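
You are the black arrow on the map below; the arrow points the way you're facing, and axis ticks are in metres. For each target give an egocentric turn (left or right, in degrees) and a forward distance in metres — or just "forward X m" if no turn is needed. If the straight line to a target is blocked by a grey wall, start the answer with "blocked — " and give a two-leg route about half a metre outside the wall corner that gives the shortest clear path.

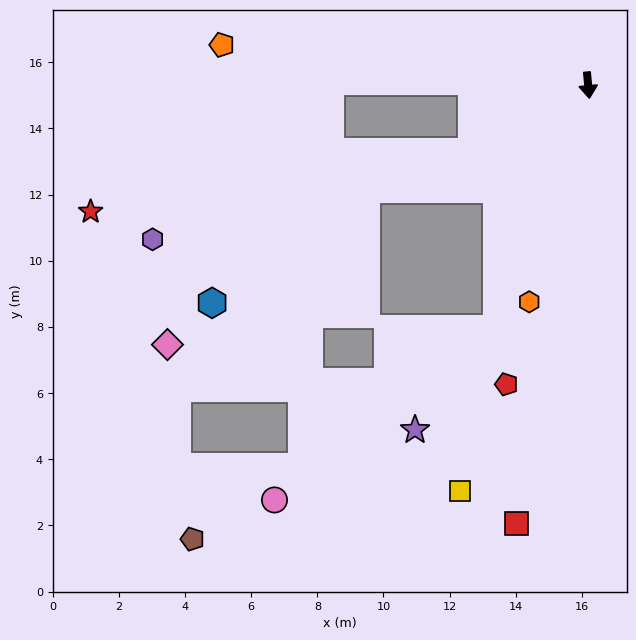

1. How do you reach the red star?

blocked — turn right 66°, forward 4.1 m, then turn right 20°, forward 11.7 m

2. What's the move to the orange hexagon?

turn right 21°, forward 6.8 m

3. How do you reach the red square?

turn right 15°, forward 13.4 m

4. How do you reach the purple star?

blocked — turn right 26°, forward 7.9 m, then turn right 18°, forward 3.9 m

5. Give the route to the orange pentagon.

turn right 102°, forward 11.1 m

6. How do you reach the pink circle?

blocked — turn right 26°, forward 7.9 m, then turn right 32°, forward 8.5 m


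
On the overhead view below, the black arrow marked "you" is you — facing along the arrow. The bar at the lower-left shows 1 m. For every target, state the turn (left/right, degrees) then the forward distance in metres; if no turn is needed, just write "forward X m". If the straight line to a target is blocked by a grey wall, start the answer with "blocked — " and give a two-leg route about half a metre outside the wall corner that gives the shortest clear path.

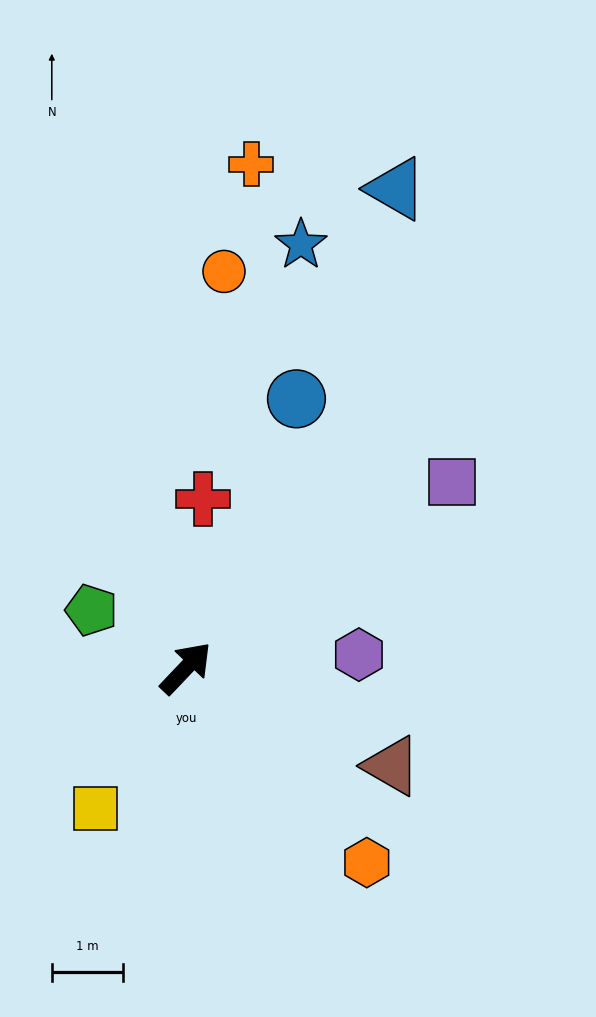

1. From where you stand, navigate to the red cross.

turn left 38°, forward 2.4 m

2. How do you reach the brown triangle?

turn right 72°, forward 3.2 m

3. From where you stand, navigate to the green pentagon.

turn left 102°, forward 1.6 m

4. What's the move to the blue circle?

turn left 21°, forward 4.1 m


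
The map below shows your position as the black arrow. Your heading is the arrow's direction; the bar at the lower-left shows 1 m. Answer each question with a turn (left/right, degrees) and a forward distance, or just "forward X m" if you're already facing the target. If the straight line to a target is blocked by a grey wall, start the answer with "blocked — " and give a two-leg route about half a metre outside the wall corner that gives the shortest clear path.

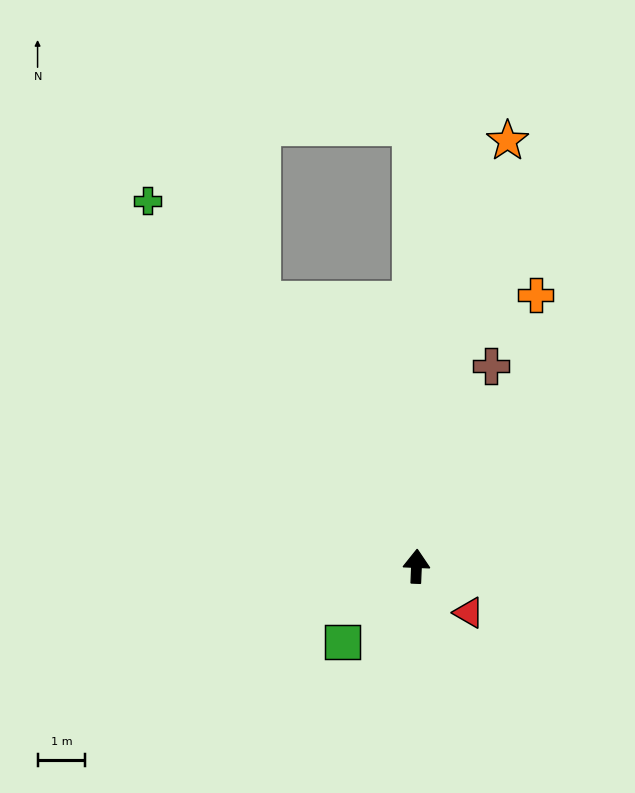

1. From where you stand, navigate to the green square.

turn left 138°, forward 2.2 m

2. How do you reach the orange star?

turn right 10°, forward 9.1 m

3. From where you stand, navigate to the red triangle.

turn right 129°, forward 1.5 m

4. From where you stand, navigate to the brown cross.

turn right 18°, forward 4.5 m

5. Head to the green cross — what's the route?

turn left 39°, forward 9.5 m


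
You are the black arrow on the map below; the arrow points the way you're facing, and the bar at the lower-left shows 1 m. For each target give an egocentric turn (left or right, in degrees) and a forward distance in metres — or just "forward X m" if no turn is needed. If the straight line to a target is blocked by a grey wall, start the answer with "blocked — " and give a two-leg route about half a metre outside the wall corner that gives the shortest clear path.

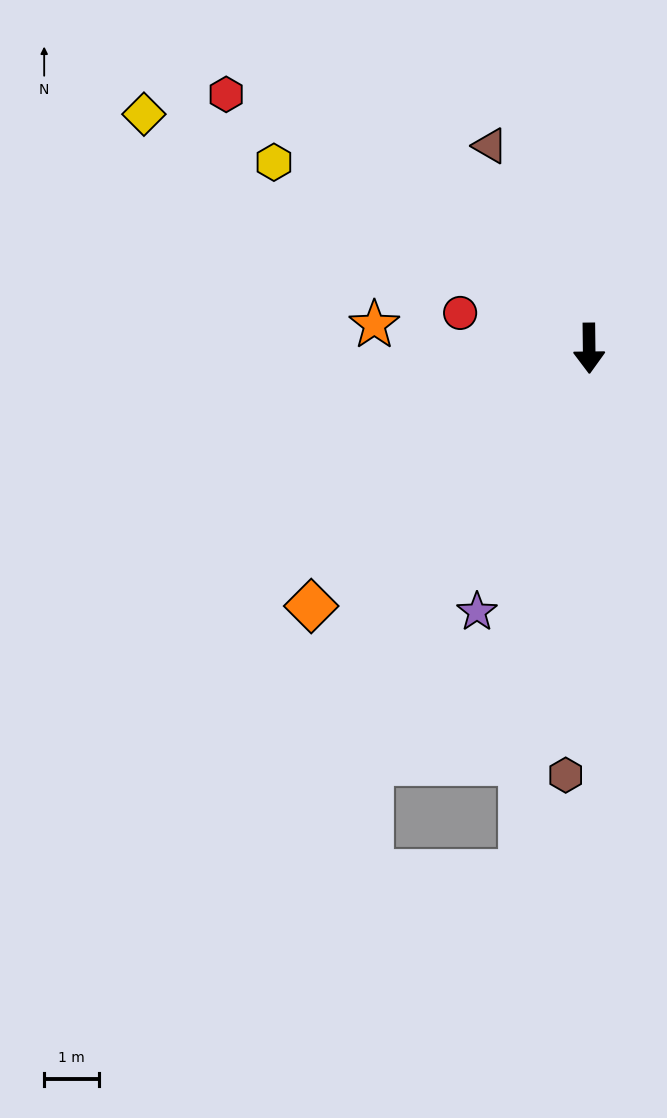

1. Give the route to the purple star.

turn right 24°, forward 5.2 m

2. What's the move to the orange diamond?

turn right 48°, forward 6.9 m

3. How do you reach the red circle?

turn right 106°, forward 2.4 m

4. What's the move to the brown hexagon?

turn right 4°, forward 7.8 m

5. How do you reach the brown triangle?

turn right 155°, forward 4.1 m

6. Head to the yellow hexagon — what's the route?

turn right 121°, forward 6.6 m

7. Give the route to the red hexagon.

turn right 126°, forward 8.0 m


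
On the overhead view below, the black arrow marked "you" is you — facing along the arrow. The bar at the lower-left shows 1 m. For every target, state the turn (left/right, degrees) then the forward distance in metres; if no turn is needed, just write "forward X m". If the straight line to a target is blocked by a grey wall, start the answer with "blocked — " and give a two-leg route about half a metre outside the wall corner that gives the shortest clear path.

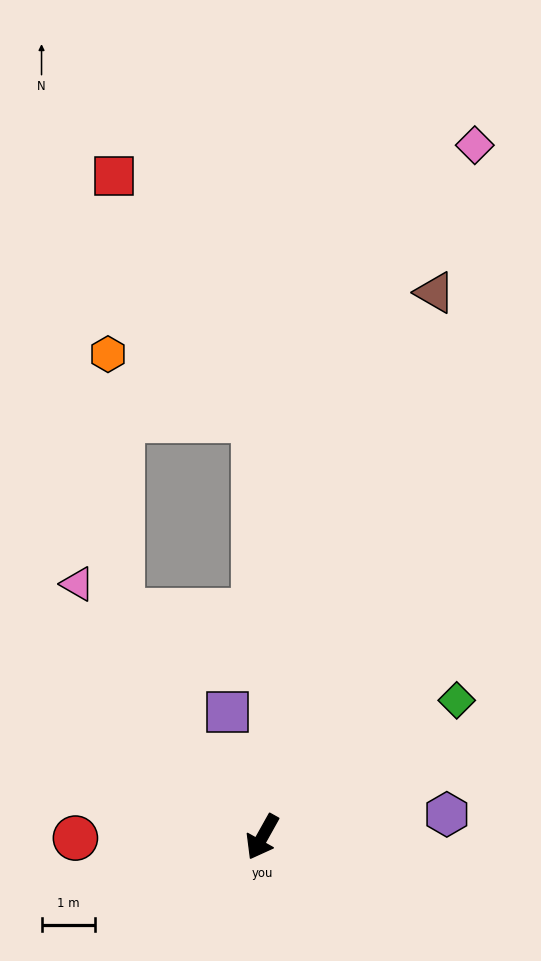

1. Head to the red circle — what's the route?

turn right 61°, forward 3.5 m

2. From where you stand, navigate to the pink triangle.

turn right 115°, forward 5.8 m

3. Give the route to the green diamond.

turn left 154°, forward 4.4 m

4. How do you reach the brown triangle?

turn right 168°, forward 10.6 m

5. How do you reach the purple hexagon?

turn left 126°, forward 3.5 m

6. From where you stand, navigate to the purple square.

turn right 135°, forward 2.4 m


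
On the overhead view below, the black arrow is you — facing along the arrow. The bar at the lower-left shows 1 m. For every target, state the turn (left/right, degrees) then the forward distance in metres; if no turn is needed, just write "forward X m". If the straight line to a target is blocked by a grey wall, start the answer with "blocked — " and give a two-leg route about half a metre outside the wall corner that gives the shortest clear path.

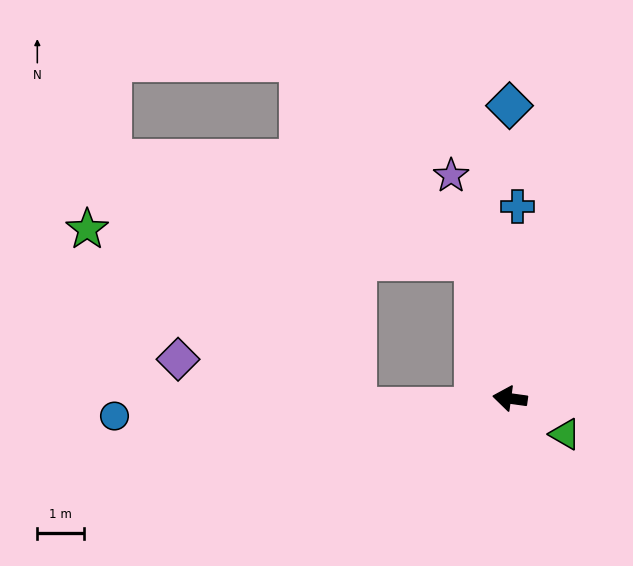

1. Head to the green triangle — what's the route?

turn left 155°, forward 1.4 m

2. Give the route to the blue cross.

turn right 84°, forward 4.1 m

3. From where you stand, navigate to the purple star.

turn right 67°, forward 5.0 m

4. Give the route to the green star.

blocked — turn right 67°, forward 3.1 m, then turn left 70°, forward 8.4 m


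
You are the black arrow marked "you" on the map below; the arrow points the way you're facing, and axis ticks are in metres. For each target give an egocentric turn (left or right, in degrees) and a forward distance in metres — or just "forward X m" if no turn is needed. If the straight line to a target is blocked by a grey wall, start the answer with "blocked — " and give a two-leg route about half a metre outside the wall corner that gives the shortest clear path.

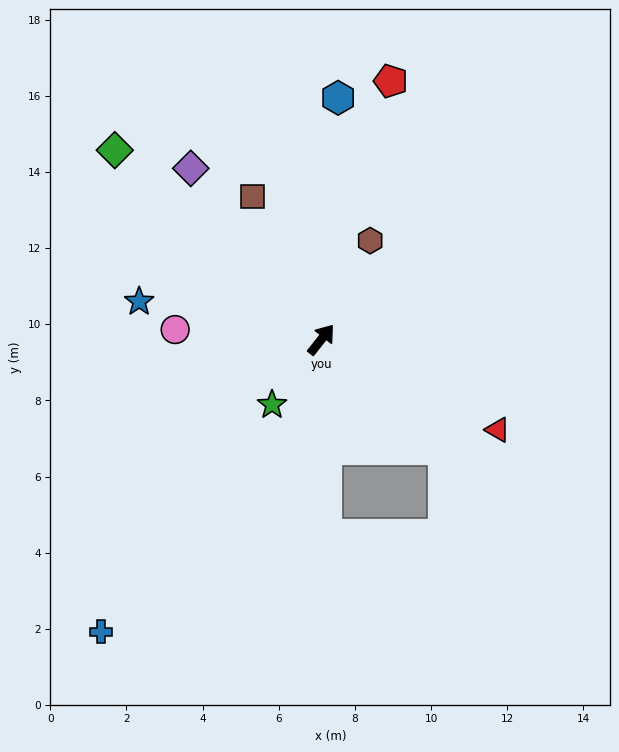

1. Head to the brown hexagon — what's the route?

turn left 12°, forward 2.9 m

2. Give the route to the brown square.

turn left 64°, forward 4.2 m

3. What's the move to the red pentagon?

turn left 23°, forward 7.0 m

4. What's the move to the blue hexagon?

turn left 34°, forward 6.4 m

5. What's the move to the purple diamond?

turn left 76°, forward 5.7 m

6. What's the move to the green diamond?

turn left 86°, forward 7.4 m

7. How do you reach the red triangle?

turn right 79°, forward 5.2 m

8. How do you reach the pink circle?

turn left 124°, forward 3.8 m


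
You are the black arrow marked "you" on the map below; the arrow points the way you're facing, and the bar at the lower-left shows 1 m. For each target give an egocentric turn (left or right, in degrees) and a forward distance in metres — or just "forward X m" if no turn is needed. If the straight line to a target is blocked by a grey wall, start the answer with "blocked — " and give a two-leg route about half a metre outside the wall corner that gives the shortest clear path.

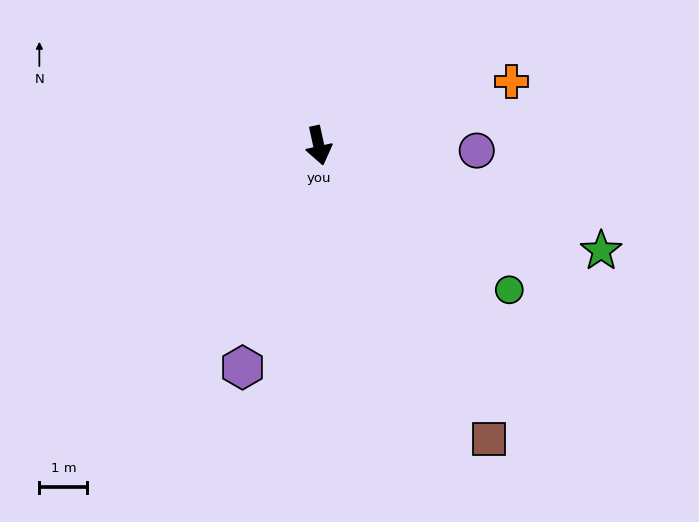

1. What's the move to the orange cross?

turn left 96°, forward 4.2 m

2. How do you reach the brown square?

turn left 18°, forward 7.1 m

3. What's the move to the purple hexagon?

turn right 31°, forward 4.9 m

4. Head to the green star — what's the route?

turn left 57°, forward 6.3 m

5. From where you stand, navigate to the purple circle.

turn left 76°, forward 3.3 m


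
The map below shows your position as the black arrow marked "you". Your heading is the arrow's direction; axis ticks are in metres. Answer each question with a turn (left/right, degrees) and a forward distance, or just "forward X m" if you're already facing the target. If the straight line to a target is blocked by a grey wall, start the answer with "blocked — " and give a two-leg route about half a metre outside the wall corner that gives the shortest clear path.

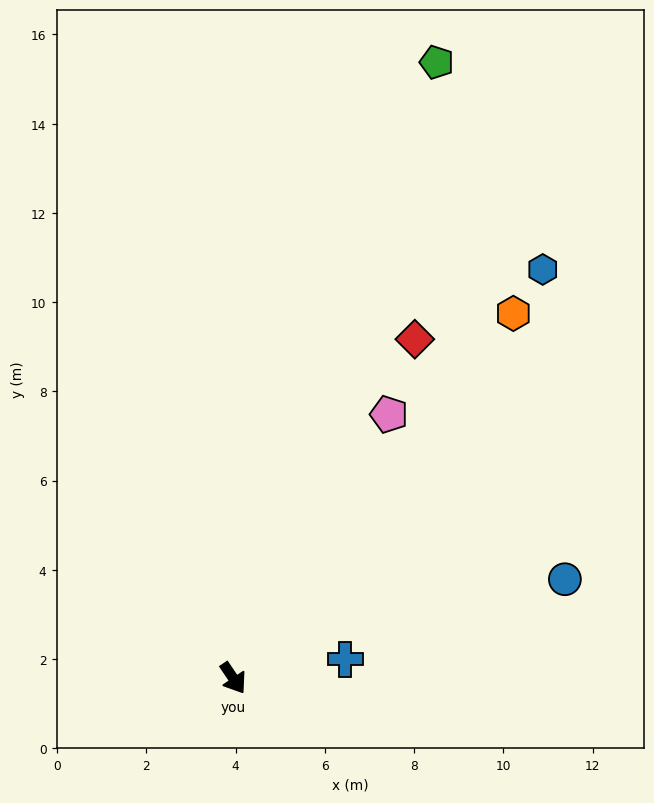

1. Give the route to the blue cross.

turn left 66°, forward 2.6 m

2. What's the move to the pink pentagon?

turn left 116°, forward 6.9 m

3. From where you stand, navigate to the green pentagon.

turn left 128°, forward 14.5 m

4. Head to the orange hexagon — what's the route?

turn left 109°, forward 10.3 m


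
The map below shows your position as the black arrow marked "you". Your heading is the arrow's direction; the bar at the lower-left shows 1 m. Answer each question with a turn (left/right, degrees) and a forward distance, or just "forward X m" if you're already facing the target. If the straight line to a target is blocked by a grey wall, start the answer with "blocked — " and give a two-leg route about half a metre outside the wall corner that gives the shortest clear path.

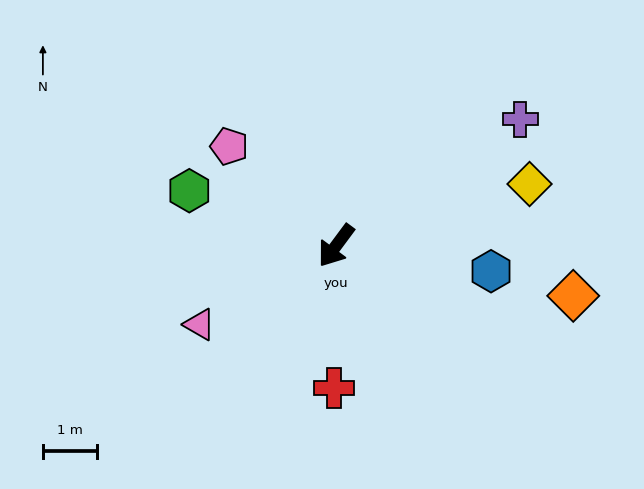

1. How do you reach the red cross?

turn left 36°, forward 2.6 m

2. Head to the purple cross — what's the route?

turn left 161°, forward 4.2 m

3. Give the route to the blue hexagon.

turn left 117°, forward 2.9 m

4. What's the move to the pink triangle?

turn right 23°, forward 2.9 m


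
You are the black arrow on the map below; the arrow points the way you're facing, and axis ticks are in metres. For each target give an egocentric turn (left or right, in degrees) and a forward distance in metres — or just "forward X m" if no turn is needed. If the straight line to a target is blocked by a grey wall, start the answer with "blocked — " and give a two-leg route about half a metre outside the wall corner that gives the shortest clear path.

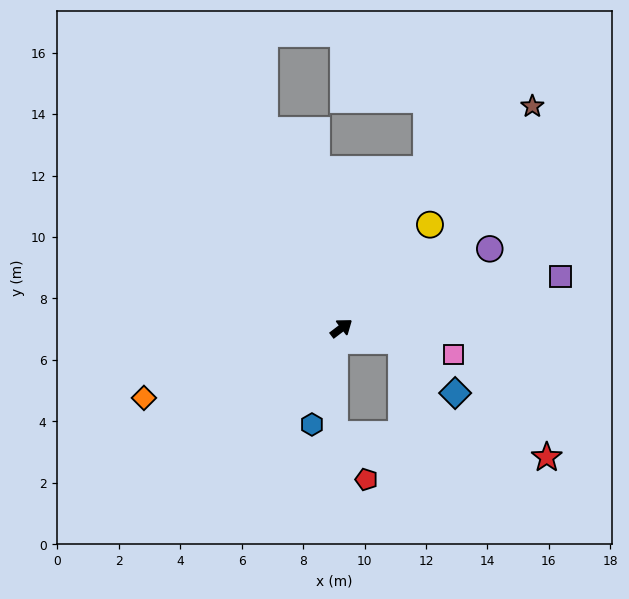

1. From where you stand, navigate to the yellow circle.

turn left 12°, forward 4.4 m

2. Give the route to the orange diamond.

turn left 162°, forward 6.8 m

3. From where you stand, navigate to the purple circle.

turn right 9°, forward 5.5 m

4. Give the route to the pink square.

turn right 51°, forward 3.7 m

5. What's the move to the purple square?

turn right 24°, forward 7.3 m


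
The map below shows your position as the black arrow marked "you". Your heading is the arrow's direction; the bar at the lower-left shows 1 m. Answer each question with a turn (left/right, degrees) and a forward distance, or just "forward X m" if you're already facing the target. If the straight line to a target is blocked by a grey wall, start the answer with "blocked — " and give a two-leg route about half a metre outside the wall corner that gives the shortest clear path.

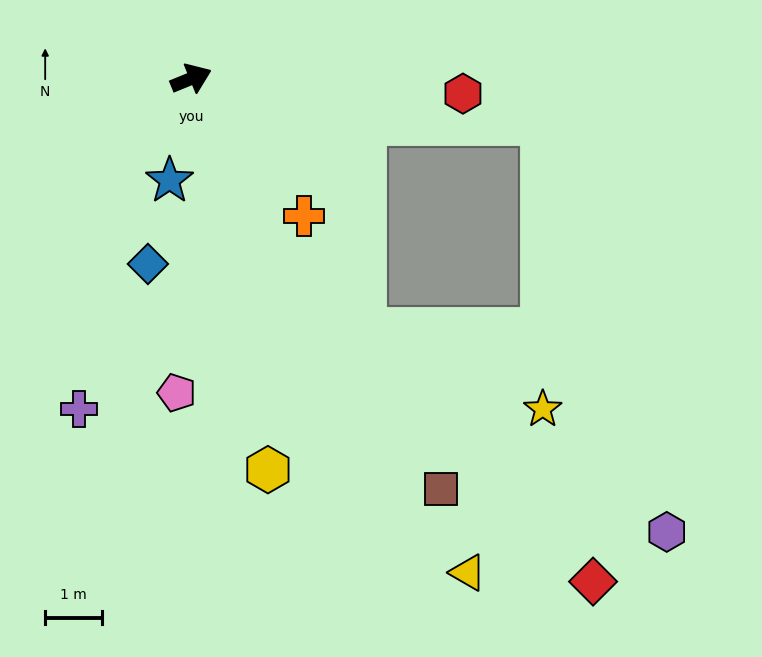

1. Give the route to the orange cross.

turn right 73°, forward 3.1 m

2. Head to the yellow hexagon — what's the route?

turn right 101°, forward 7.0 m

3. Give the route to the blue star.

turn right 124°, forward 1.8 m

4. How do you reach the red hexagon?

turn right 25°, forward 4.8 m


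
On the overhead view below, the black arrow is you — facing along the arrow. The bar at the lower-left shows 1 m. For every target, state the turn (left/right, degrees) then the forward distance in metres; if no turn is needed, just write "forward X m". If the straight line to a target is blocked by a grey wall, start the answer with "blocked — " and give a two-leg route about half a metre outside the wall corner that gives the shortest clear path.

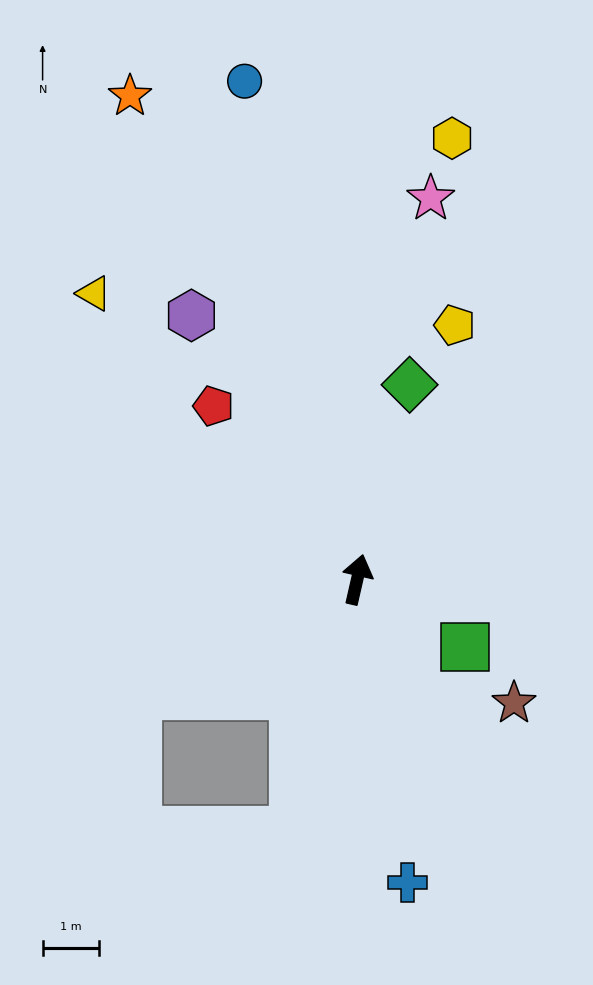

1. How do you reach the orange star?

turn left 38°, forward 9.5 m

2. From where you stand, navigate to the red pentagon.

turn left 52°, forward 4.0 m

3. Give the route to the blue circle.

turn left 26°, forward 9.1 m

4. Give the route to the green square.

turn right 109°, forward 2.3 m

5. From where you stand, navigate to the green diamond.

turn right 2°, forward 3.6 m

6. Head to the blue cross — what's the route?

turn right 158°, forward 5.5 m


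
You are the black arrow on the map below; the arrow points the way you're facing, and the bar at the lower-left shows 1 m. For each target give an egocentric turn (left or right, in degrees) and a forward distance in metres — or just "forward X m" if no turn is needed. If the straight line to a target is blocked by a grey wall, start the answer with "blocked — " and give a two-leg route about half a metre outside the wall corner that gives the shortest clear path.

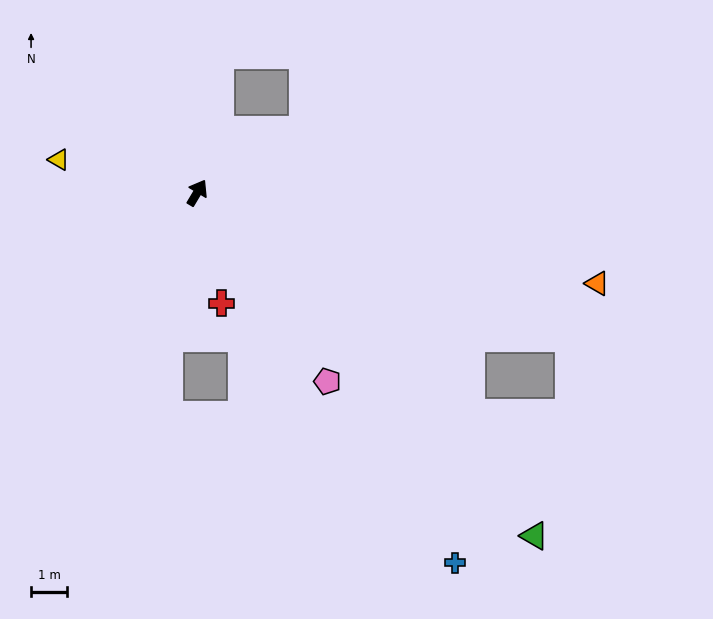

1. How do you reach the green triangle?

turn right 105°, forward 13.4 m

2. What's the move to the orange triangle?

turn right 72°, forward 11.4 m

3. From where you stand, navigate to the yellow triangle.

turn left 107°, forward 4.0 m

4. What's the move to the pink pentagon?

turn right 115°, forward 6.4 m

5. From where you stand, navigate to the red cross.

turn right 137°, forward 3.1 m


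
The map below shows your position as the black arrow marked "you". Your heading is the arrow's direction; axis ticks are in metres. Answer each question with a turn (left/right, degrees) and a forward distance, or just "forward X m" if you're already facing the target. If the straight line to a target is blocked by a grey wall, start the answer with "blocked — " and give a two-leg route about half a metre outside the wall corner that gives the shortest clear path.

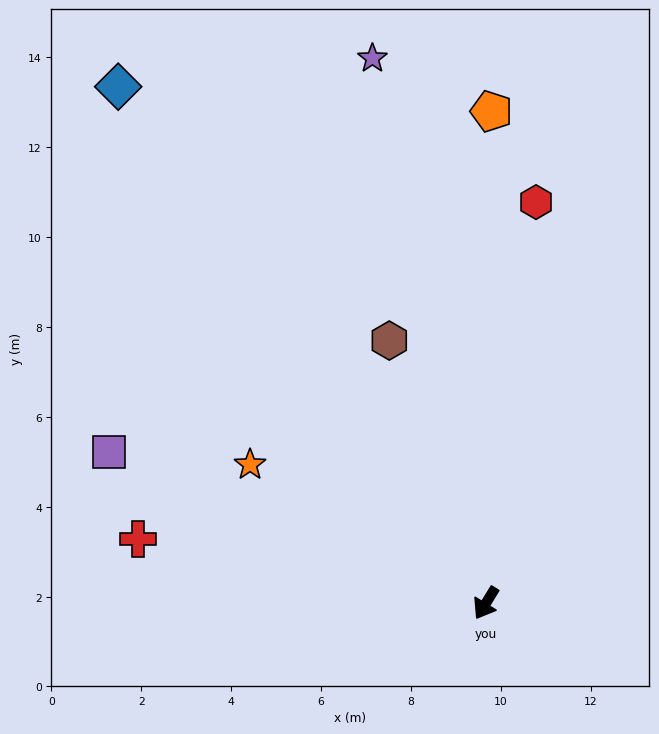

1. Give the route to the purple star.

turn right 137°, forward 12.4 m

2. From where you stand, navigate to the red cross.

turn right 69°, forward 7.9 m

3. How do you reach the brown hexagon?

turn right 128°, forward 6.2 m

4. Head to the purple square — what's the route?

turn right 80°, forward 9.0 m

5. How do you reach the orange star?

turn right 89°, forward 6.1 m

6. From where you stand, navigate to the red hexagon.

turn right 156°, forward 9.0 m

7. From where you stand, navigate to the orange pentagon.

turn right 149°, forward 10.9 m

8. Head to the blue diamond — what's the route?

turn right 113°, forward 14.1 m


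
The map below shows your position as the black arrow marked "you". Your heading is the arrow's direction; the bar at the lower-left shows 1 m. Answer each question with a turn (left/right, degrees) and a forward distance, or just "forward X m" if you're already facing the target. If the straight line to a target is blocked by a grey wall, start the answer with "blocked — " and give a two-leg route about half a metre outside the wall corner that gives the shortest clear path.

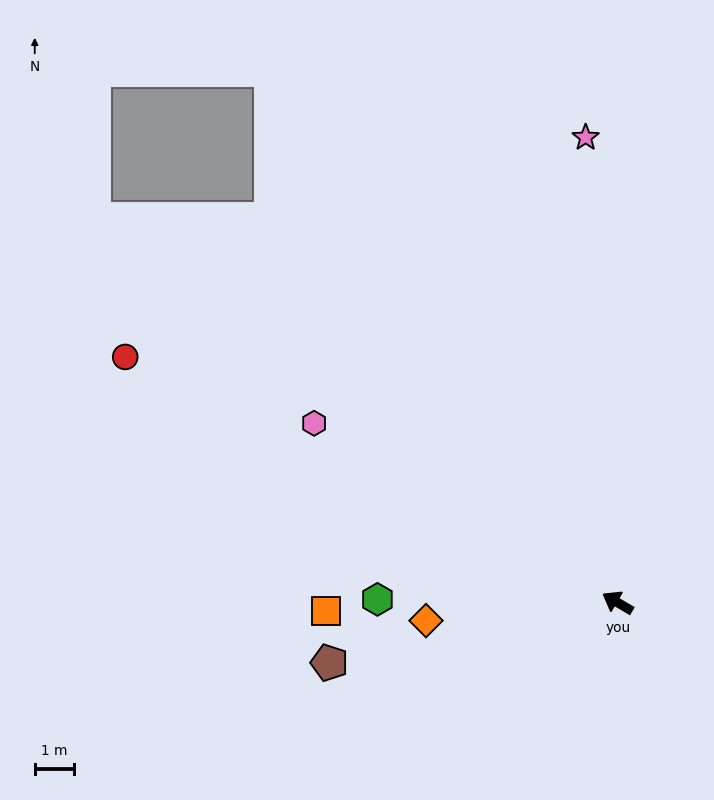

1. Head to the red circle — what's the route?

turn left 4°, forward 13.8 m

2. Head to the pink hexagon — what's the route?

forward 8.9 m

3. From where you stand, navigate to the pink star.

turn right 56°, forward 11.7 m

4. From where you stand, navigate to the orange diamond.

turn left 36°, forward 4.8 m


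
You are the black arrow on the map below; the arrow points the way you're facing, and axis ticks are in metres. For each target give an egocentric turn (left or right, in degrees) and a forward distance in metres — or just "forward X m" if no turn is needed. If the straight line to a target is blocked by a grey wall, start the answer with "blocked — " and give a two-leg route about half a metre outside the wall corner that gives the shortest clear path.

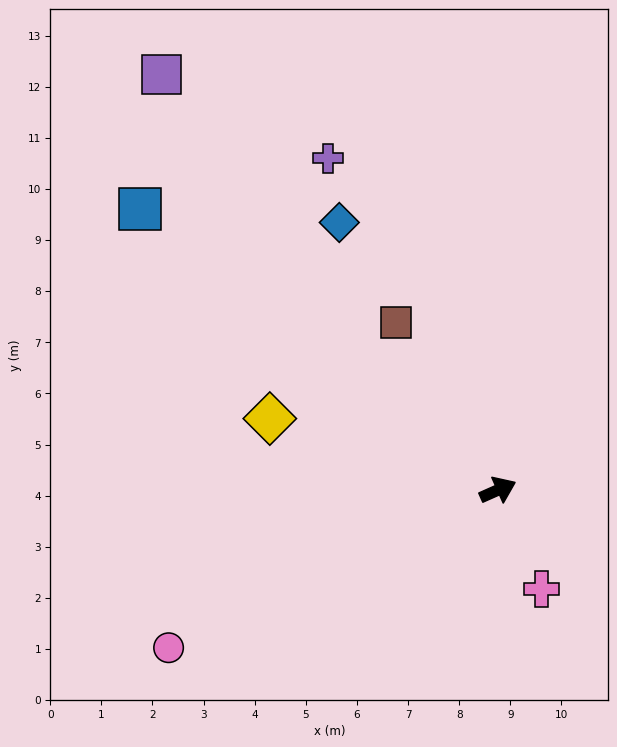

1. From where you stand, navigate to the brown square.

turn left 97°, forward 3.8 m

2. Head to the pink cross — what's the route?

turn right 90°, forward 2.1 m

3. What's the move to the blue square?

turn left 118°, forward 8.9 m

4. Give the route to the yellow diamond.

turn left 139°, forward 4.7 m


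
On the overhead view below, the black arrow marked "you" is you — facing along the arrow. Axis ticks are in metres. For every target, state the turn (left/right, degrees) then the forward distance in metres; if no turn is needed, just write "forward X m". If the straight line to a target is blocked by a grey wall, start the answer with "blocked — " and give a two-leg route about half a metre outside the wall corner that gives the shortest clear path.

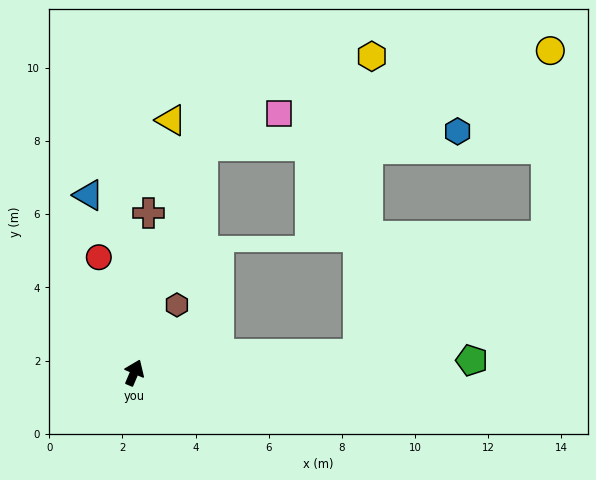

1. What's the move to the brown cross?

turn left 18°, forward 4.4 m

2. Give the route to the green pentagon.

turn right 65°, forward 9.2 m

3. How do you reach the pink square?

blocked — turn left 6°, forward 6.5 m, then turn right 50°, forward 2.3 m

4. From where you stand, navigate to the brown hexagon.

turn right 9°, forward 2.2 m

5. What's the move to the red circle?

turn left 40°, forward 3.3 m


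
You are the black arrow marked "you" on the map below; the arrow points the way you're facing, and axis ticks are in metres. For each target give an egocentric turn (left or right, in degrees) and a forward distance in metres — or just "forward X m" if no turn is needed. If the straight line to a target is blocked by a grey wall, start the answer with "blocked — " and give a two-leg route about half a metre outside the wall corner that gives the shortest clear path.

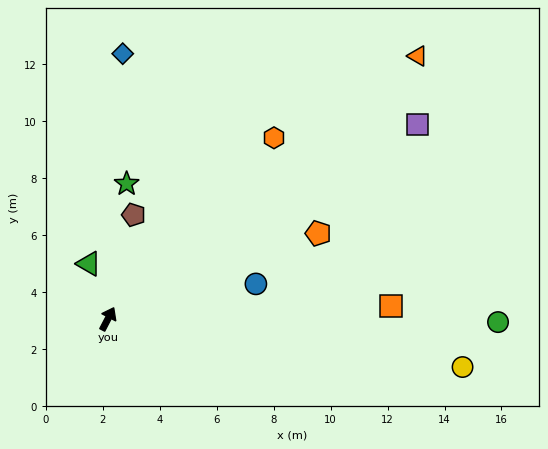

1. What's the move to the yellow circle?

turn right 70°, forward 12.6 m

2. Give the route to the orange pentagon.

turn right 40°, forward 8.0 m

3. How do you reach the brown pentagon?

turn left 14°, forward 3.8 m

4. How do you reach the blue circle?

turn right 49°, forward 5.3 m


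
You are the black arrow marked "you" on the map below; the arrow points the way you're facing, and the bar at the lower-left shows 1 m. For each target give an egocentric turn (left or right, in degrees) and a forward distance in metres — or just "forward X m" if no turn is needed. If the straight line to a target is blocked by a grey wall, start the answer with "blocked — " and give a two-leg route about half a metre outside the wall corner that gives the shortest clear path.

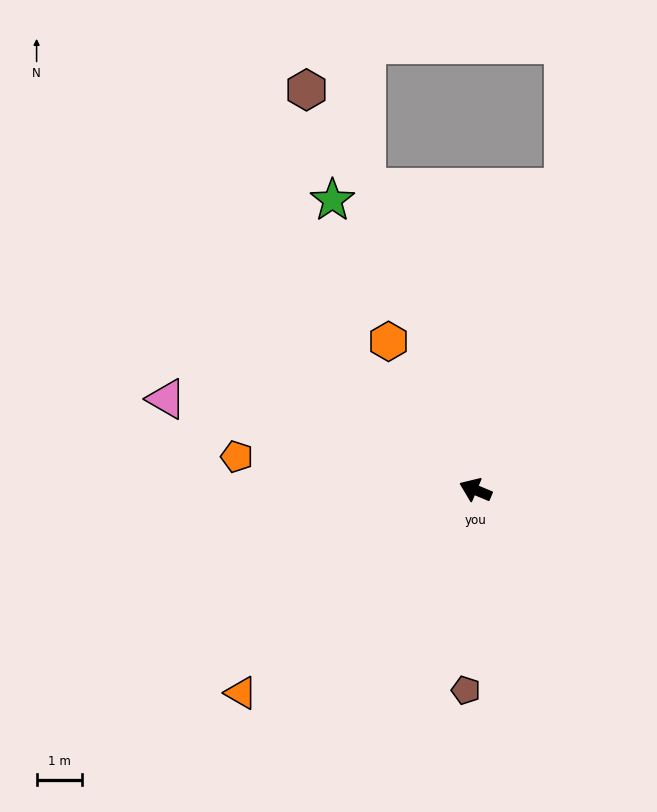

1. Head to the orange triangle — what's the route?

turn left 64°, forward 6.9 m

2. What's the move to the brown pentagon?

turn left 110°, forward 4.4 m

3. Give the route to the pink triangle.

turn left 6°, forward 7.1 m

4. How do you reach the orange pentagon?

turn left 15°, forward 5.3 m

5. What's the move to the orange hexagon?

turn right 37°, forward 3.8 m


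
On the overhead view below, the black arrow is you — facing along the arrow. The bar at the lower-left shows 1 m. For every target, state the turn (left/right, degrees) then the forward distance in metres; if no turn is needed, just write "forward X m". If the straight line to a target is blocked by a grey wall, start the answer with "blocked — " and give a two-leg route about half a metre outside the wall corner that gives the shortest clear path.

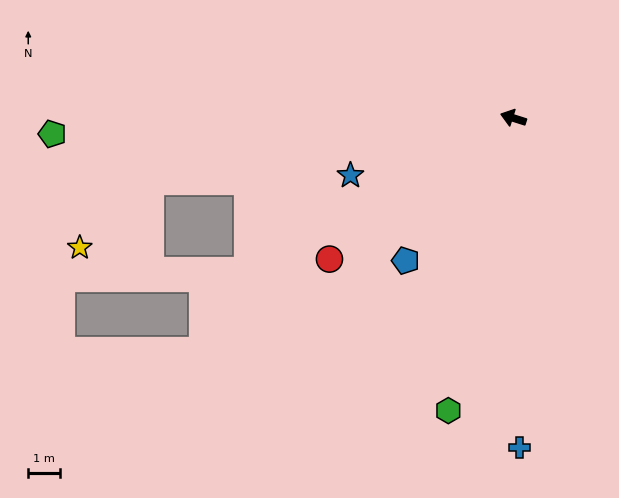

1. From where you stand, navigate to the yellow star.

blocked — turn left 28°, forward 11.5 m, then turn left 32°, forward 3.0 m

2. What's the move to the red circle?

turn left 55°, forward 7.2 m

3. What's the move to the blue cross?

turn left 109°, forward 10.3 m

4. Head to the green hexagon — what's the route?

turn left 95°, forward 9.4 m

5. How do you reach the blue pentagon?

turn left 71°, forward 5.6 m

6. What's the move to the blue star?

turn left 37°, forward 5.4 m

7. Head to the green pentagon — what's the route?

turn left 20°, forward 14.4 m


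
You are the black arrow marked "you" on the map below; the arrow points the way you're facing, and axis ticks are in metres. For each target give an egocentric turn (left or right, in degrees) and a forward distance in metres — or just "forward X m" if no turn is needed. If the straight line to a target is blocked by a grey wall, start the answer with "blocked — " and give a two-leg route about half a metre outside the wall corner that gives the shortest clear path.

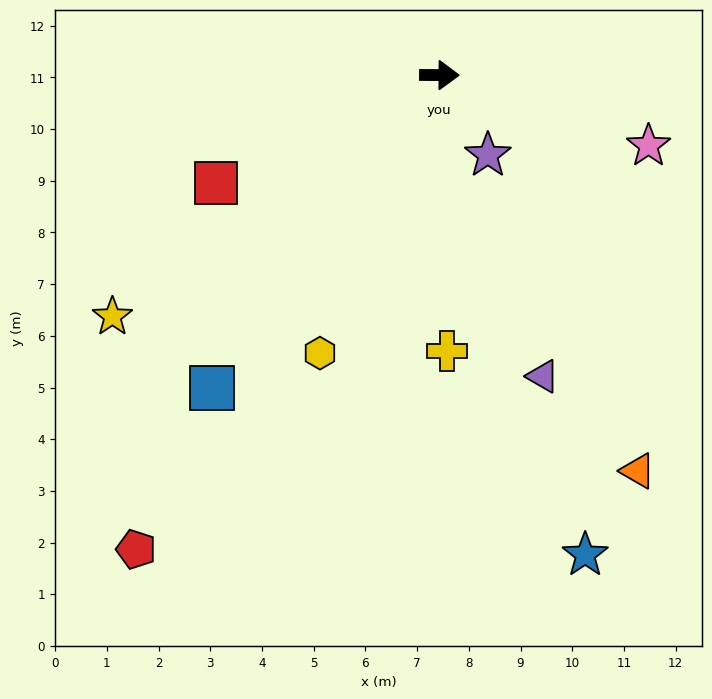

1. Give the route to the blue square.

turn right 126°, forward 7.5 m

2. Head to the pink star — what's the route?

turn right 18°, forward 4.3 m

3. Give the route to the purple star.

turn right 58°, forward 1.8 m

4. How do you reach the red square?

turn right 154°, forward 4.8 m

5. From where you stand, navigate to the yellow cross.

turn right 88°, forward 5.3 m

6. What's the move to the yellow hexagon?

turn right 113°, forward 5.9 m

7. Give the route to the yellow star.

turn right 143°, forward 7.9 m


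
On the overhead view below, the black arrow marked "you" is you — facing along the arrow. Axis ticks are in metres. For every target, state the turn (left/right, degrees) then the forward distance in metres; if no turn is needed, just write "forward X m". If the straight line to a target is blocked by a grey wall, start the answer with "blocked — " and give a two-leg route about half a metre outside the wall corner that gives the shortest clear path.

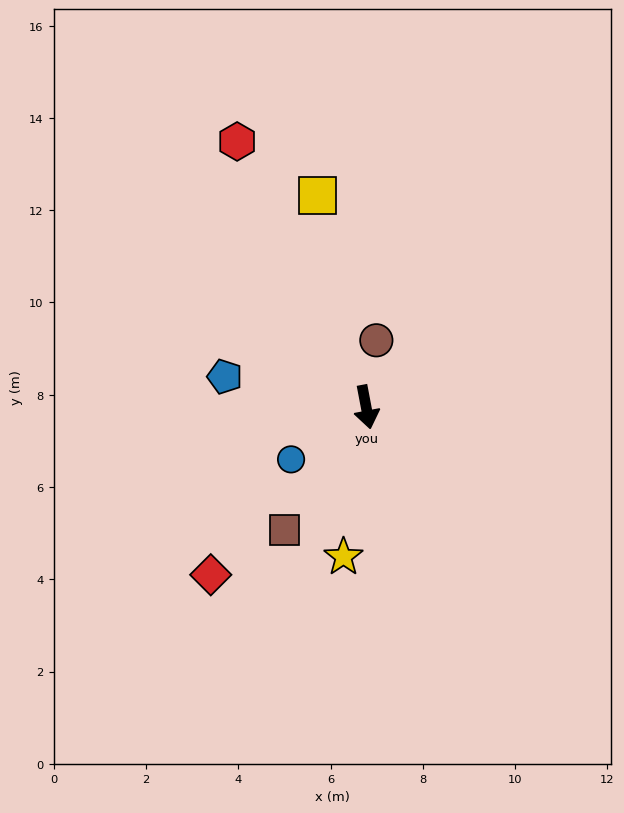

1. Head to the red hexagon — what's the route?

turn right 165°, forward 6.4 m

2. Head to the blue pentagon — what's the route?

turn right 113°, forward 3.1 m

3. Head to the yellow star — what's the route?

turn right 19°, forward 3.3 m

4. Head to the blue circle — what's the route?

turn right 66°, forward 2.0 m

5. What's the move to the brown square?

turn right 44°, forward 3.2 m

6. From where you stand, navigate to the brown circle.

turn left 161°, forward 1.5 m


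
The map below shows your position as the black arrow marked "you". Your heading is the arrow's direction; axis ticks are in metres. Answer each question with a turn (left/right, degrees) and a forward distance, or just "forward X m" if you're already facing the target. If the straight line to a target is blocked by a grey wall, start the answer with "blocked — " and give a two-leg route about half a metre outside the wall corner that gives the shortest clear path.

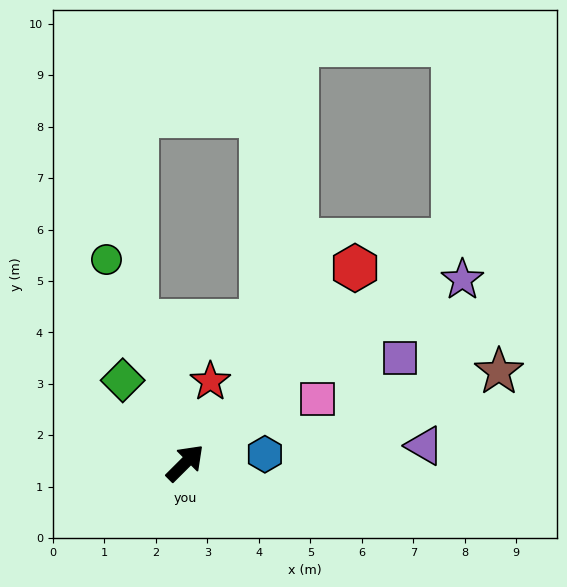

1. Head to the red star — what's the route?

turn left 28°, forward 1.7 m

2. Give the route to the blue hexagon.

turn right 39°, forward 1.6 m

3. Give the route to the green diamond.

turn left 82°, forward 2.0 m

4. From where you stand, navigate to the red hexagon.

turn left 4°, forward 5.0 m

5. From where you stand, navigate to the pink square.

turn right 19°, forward 2.9 m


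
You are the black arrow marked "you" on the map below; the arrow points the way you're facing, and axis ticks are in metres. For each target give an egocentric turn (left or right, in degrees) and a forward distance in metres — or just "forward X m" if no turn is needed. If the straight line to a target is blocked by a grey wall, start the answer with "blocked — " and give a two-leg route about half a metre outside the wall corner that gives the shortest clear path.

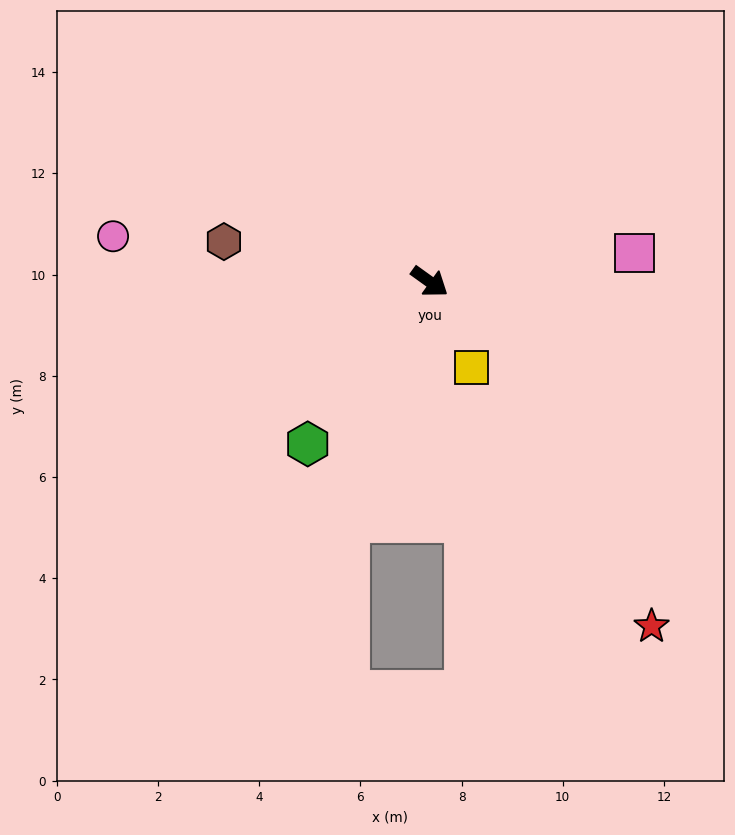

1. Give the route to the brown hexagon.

turn right 155°, forward 4.1 m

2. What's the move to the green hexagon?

turn right 91°, forward 4.0 m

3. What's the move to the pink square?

turn left 44°, forward 4.1 m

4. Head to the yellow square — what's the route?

turn right 28°, forward 1.9 m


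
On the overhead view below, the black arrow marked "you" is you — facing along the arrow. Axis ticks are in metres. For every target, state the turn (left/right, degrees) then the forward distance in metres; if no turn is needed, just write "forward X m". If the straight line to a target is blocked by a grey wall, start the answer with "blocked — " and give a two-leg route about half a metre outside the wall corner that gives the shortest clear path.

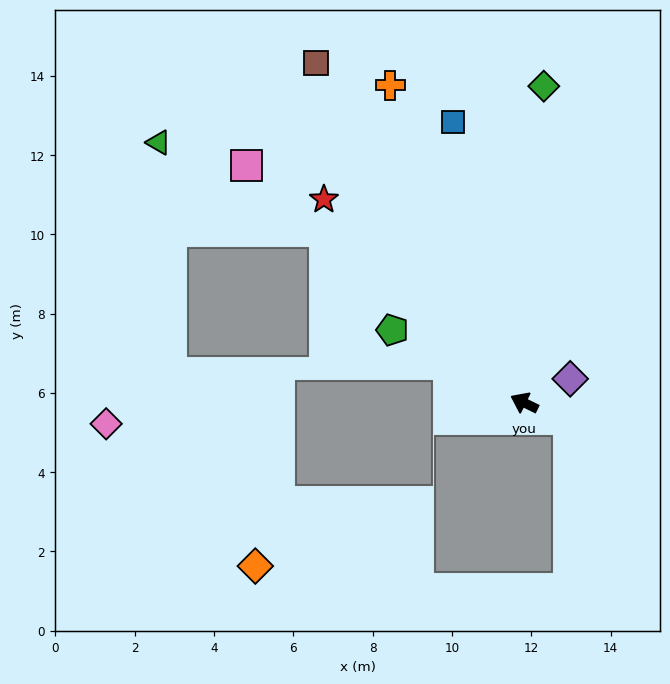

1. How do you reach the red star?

turn right 19°, forward 7.2 m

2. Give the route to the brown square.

turn right 33°, forward 10.0 m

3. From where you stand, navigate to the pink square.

turn right 15°, forward 9.2 m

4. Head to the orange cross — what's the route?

turn right 41°, forward 8.7 m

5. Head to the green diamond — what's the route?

turn right 68°, forward 8.0 m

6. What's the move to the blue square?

turn right 50°, forward 7.3 m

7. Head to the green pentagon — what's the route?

turn right 3°, forward 3.8 m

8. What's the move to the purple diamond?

turn right 126°, forward 1.3 m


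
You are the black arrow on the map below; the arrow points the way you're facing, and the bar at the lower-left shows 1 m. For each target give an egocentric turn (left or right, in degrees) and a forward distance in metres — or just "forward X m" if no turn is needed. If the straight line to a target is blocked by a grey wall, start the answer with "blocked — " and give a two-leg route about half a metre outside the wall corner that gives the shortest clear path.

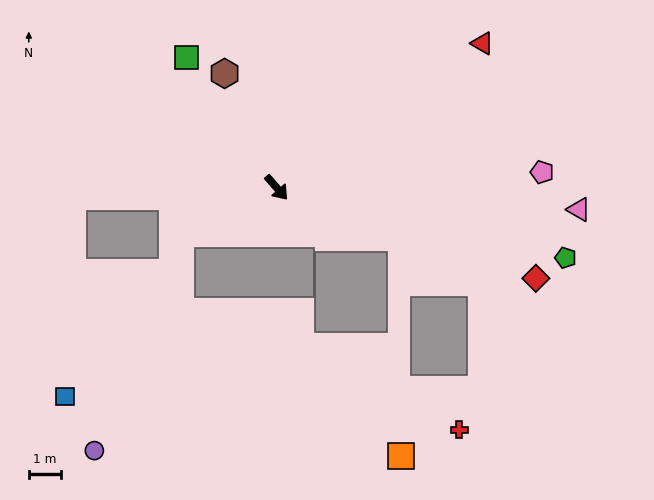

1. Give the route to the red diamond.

turn left 30°, forward 8.6 m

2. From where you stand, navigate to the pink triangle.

turn left 45°, forward 9.5 m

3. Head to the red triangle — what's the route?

turn left 84°, forward 7.9 m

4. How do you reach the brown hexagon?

turn left 163°, forward 3.9 m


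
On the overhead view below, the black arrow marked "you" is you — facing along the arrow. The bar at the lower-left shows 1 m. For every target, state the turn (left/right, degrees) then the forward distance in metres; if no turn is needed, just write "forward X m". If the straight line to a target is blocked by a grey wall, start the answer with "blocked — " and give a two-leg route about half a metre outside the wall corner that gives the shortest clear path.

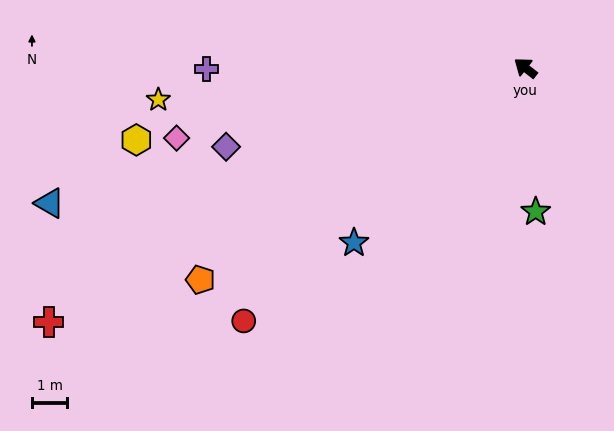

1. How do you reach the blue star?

turn left 84°, forward 7.0 m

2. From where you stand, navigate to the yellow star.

turn left 43°, forward 10.5 m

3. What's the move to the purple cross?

turn left 38°, forward 9.1 m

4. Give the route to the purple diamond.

turn left 53°, forward 8.8 m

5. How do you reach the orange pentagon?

turn left 71°, forward 11.0 m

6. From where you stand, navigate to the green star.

turn left 132°, forward 4.1 m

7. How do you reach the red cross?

turn left 66°, forward 15.4 m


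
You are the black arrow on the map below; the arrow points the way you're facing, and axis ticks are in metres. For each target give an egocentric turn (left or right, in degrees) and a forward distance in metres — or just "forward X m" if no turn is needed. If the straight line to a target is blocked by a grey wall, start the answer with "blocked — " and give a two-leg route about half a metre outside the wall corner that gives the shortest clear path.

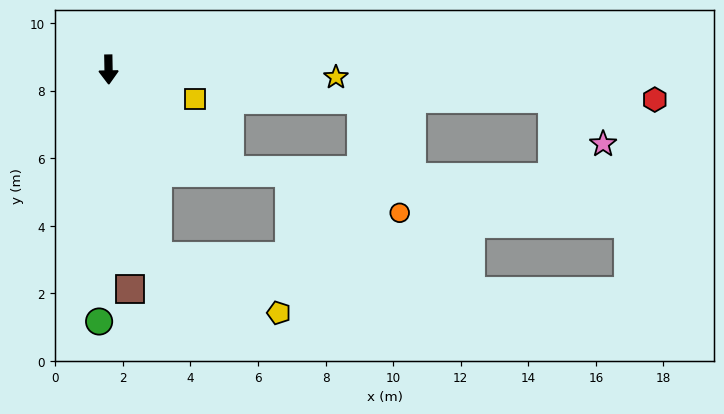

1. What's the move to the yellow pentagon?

blocked — turn left 14°, forward 5.7 m, then turn left 50°, forward 4.0 m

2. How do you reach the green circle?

turn right 3°, forward 7.5 m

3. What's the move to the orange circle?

blocked — turn left 82°, forward 7.5 m, then turn right 64°, forward 3.5 m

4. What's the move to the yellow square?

turn left 70°, forward 2.7 m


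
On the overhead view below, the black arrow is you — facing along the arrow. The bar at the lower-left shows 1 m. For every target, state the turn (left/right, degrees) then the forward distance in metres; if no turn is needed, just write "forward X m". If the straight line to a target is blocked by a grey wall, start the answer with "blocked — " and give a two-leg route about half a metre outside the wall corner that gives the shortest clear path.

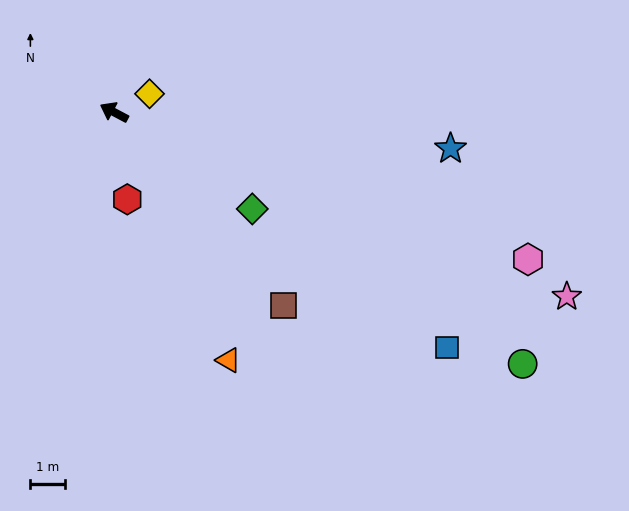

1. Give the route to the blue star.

turn right 158°, forward 9.8 m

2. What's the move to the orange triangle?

turn left 143°, forward 7.9 m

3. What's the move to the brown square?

turn left 159°, forward 7.4 m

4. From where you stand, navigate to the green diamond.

turn left 173°, forward 4.9 m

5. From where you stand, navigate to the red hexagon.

turn left 126°, forward 2.5 m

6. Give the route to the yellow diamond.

turn right 125°, forward 1.2 m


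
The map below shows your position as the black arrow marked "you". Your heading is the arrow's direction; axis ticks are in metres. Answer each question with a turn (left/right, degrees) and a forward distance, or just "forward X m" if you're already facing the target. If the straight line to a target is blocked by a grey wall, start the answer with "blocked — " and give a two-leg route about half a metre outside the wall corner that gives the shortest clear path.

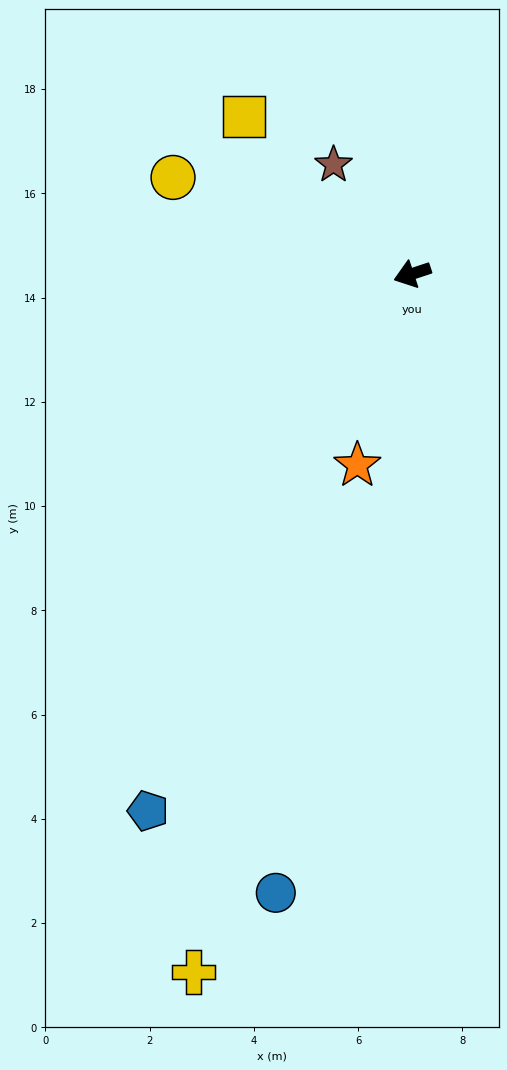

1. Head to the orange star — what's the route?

turn left 56°, forward 3.8 m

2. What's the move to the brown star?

turn right 72°, forward 2.6 m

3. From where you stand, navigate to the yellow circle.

turn right 40°, forward 4.9 m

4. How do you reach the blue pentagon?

turn left 46°, forward 11.5 m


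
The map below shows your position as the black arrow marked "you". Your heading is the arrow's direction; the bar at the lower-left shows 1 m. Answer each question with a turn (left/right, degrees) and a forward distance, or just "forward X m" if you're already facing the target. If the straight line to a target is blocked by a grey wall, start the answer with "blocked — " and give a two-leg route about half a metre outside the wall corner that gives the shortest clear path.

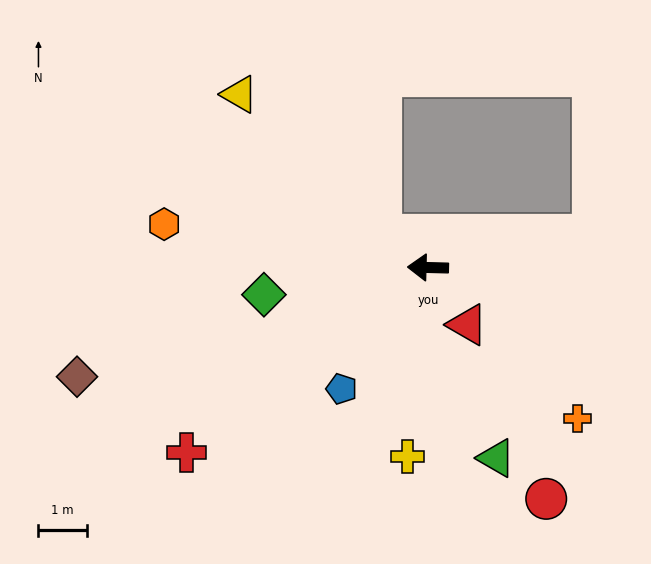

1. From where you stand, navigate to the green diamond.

turn left 11°, forward 3.4 m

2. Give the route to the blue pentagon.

turn left 56°, forward 3.1 m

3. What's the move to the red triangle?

turn left 126°, forward 1.4 m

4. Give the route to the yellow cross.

turn left 85°, forward 3.9 m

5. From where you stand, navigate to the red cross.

turn left 39°, forward 6.3 m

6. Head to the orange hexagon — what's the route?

turn right 8°, forward 5.5 m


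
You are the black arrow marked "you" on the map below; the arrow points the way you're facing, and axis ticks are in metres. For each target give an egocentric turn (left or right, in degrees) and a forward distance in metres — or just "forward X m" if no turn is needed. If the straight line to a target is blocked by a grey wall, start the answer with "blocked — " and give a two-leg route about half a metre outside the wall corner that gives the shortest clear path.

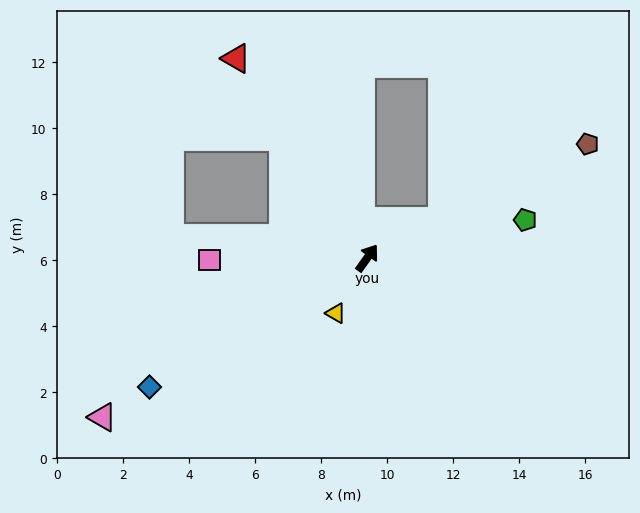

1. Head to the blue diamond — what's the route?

turn left 156°, forward 7.7 m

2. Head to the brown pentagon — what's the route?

turn right 27°, forward 7.5 m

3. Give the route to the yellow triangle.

turn right 174°, forward 1.9 m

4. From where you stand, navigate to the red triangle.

turn left 69°, forward 7.2 m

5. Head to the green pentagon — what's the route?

turn right 41°, forward 4.9 m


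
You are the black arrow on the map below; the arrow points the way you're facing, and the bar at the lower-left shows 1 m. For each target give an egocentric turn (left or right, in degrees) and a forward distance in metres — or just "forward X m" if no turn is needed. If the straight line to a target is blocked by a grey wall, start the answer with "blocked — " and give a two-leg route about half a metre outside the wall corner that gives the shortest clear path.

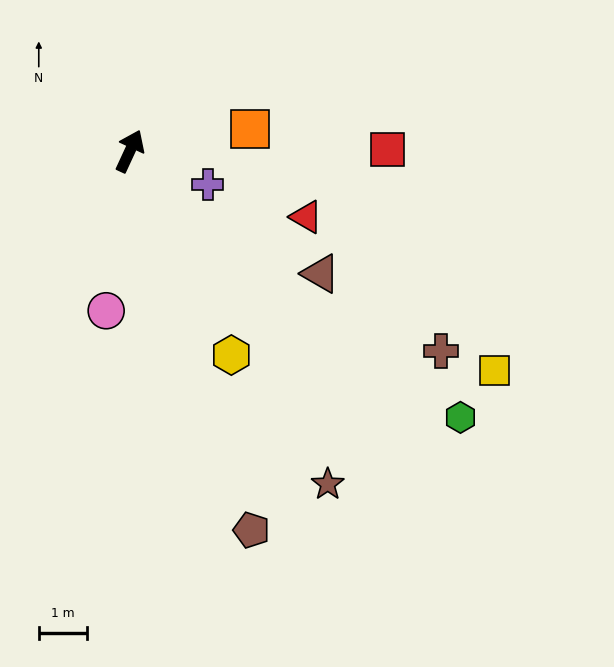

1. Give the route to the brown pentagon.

turn right 137°, forward 8.2 m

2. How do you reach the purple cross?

turn right 89°, forward 1.8 m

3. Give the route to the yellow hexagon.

turn right 129°, forward 4.7 m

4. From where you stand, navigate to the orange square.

turn right 55°, forward 2.5 m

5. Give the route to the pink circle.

turn right 164°, forward 3.3 m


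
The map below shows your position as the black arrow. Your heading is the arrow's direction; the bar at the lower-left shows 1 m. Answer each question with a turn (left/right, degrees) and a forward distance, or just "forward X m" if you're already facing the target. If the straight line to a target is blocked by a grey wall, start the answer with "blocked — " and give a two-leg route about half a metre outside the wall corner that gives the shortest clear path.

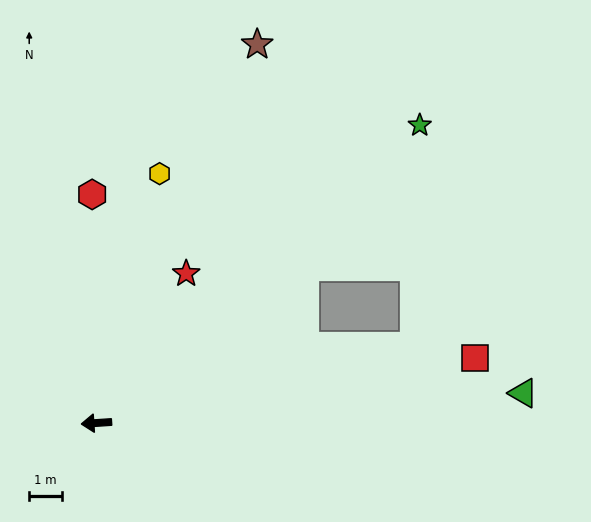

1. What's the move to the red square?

turn right 174°, forward 11.6 m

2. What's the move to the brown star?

turn right 117°, forward 12.4 m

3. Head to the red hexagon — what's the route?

turn right 93°, forward 6.9 m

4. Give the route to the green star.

turn right 141°, forward 13.3 m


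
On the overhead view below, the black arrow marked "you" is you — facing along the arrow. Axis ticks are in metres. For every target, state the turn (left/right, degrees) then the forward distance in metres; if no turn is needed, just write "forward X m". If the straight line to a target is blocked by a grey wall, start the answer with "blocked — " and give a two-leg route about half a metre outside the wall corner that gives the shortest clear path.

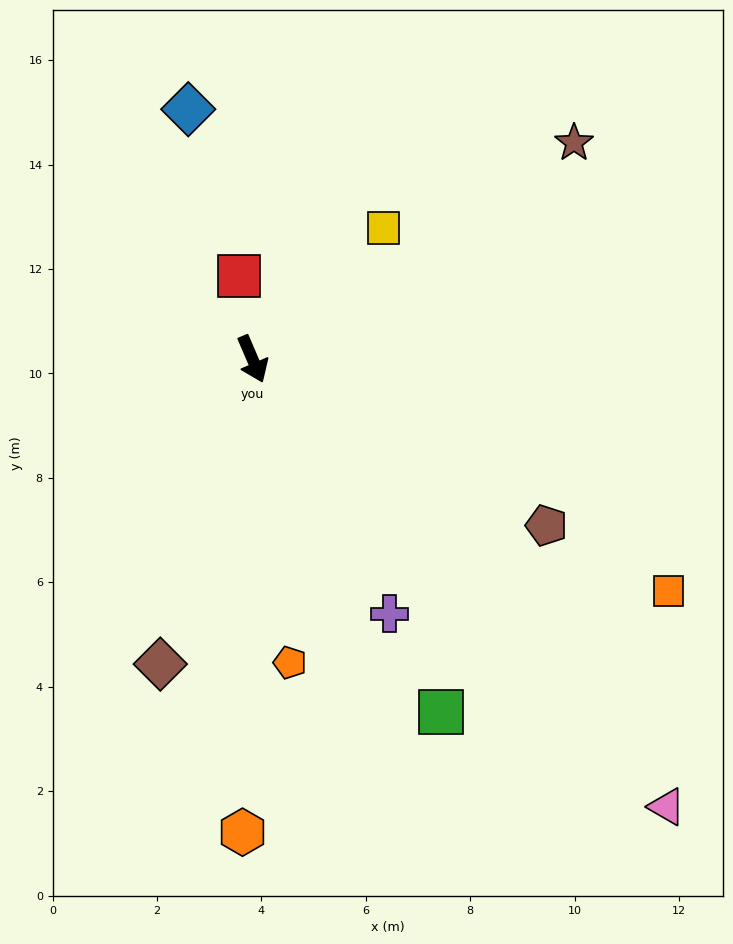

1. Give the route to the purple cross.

turn left 5°, forward 5.5 m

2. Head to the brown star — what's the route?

turn left 101°, forward 7.4 m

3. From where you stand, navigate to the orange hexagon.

turn right 24°, forward 9.1 m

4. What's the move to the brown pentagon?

turn left 37°, forward 6.5 m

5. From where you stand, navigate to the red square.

turn left 166°, forward 1.6 m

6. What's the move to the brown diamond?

turn right 40°, forward 6.1 m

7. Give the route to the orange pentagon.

turn right 16°, forward 5.9 m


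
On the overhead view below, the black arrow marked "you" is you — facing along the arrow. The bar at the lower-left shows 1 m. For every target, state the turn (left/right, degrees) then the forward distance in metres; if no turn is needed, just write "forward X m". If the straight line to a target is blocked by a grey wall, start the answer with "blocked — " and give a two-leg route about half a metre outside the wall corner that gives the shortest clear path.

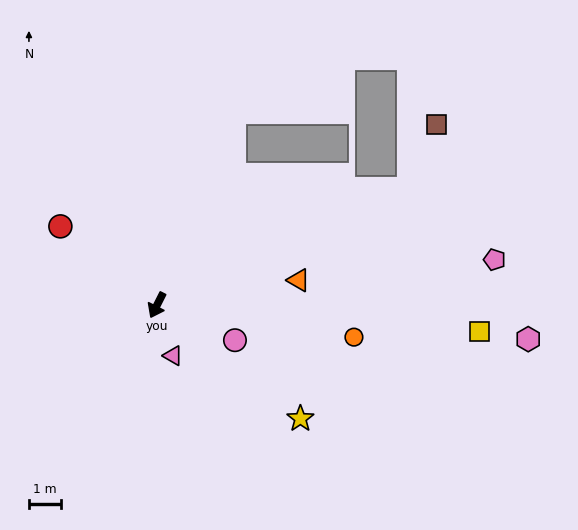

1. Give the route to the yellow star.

turn left 78°, forward 5.7 m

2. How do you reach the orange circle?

turn left 108°, forward 6.3 m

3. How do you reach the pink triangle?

turn left 44°, forward 1.7 m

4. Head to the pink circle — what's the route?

turn left 93°, forward 2.7 m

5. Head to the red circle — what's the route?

turn right 102°, forward 3.9 m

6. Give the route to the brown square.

blocked — turn left 141°, forward 8.7 m, then turn left 44°, forward 2.2 m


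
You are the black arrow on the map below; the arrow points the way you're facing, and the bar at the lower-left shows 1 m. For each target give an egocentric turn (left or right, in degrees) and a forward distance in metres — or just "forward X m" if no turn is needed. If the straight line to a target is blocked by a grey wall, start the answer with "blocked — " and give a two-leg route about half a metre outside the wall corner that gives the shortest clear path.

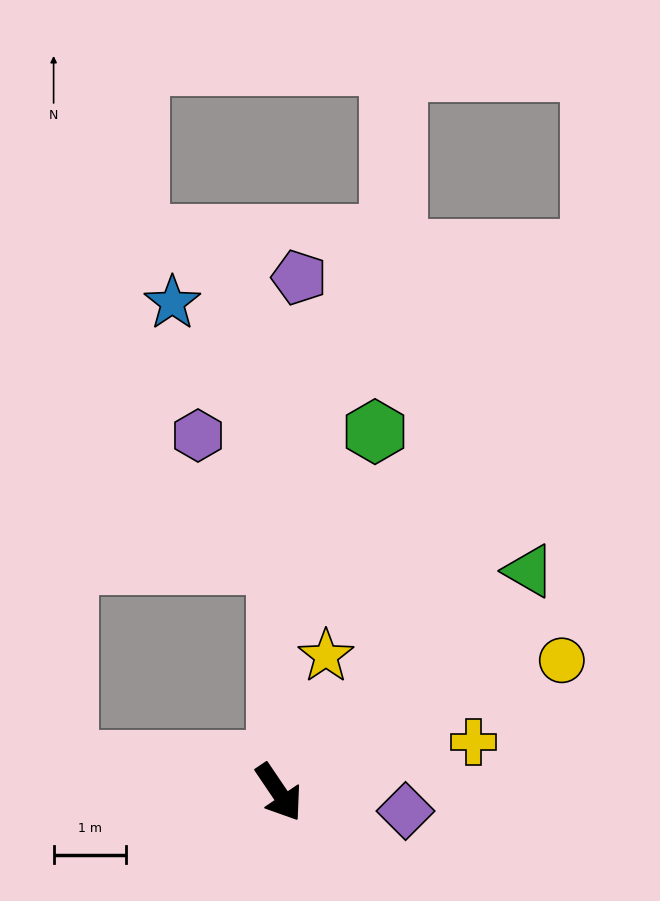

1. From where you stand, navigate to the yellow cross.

turn left 70°, forward 2.8 m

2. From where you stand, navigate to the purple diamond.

turn left 48°, forward 1.8 m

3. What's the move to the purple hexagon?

blocked — turn left 146°, forward 3.2 m, then turn left 32°, forward 2.1 m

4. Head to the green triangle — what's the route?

turn left 97°, forward 4.6 m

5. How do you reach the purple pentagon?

turn left 144°, forward 7.1 m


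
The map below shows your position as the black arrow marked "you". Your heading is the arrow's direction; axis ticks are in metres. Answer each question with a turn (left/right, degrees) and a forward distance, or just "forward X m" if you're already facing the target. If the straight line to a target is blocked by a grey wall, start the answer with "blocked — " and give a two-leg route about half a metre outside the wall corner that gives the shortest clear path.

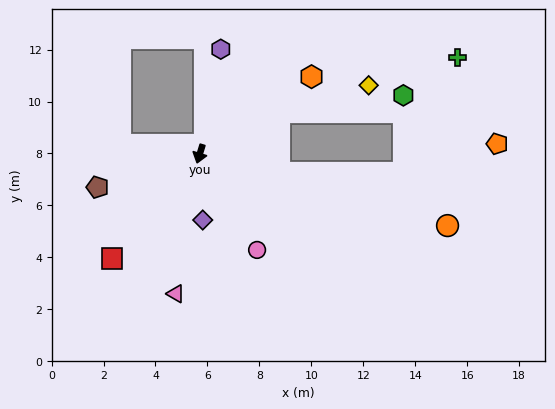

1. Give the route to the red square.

turn right 23°, forward 5.3 m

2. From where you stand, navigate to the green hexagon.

blocked — turn left 134°, forward 3.4 m, then turn right 19°, forward 4.8 m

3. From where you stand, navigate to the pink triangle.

turn left 7°, forward 5.5 m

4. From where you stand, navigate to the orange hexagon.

turn left 142°, forward 5.2 m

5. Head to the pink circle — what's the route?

turn left 48°, forward 4.3 m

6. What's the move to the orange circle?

turn left 91°, forward 9.9 m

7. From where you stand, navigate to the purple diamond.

turn left 19°, forward 2.5 m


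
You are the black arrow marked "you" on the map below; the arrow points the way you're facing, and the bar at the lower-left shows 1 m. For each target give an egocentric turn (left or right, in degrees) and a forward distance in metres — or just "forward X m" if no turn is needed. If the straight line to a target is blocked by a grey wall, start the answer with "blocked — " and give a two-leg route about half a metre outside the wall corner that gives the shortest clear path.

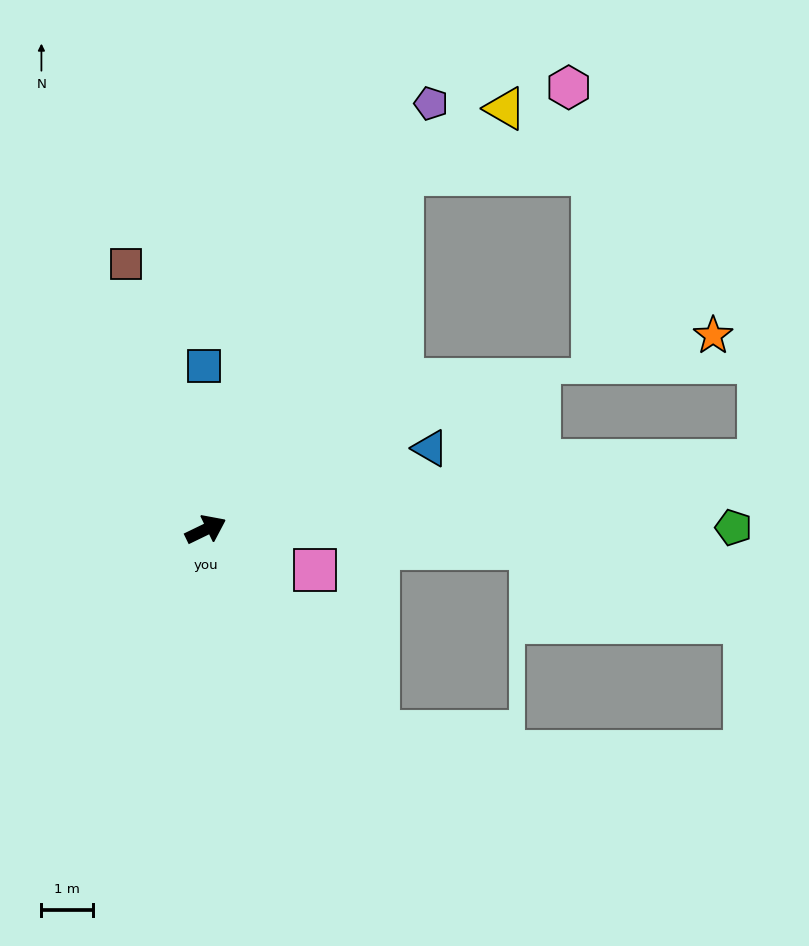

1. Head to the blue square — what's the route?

turn left 65°, forward 3.2 m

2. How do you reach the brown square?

turn left 81°, forward 5.4 m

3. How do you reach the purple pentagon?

turn left 36°, forward 9.4 m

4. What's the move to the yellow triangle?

blocked — turn left 35°, forward 7.9 m, then turn right 28°, forward 2.4 m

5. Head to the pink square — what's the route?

turn right 46°, forward 2.3 m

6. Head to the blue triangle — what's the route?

turn right 6°, forward 4.7 m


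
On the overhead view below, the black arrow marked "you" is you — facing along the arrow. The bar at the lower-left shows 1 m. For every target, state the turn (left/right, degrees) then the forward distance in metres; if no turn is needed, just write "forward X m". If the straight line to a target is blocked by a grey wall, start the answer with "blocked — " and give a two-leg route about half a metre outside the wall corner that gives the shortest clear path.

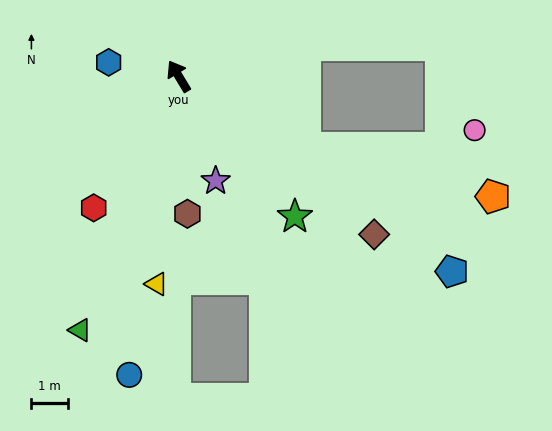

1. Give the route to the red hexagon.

turn left 116°, forward 4.3 m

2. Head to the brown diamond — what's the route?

turn right 160°, forward 6.9 m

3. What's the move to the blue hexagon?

turn left 48°, forward 1.9 m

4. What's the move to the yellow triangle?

turn left 143°, forward 5.7 m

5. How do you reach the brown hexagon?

turn left 152°, forward 3.8 m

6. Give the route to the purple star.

turn left 168°, forward 3.0 m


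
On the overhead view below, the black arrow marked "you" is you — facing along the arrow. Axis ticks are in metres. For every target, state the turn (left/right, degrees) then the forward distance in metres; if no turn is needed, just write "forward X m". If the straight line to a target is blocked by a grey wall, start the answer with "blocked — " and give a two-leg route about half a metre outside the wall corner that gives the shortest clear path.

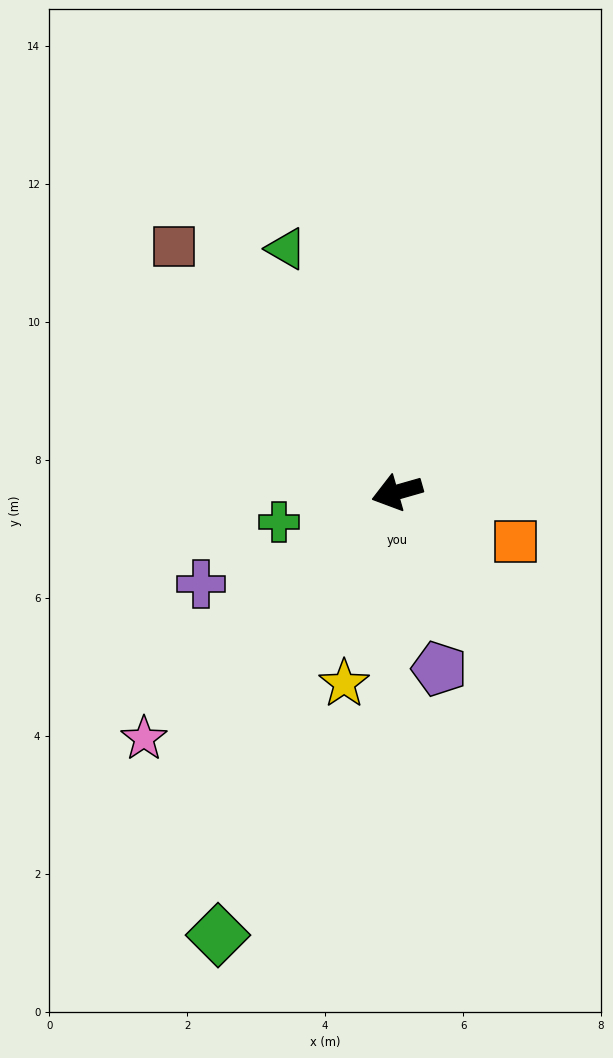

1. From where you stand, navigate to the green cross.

forward 1.8 m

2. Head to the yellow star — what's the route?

turn left 59°, forward 2.9 m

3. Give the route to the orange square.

turn left 141°, forward 1.9 m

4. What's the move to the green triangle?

turn right 81°, forward 3.9 m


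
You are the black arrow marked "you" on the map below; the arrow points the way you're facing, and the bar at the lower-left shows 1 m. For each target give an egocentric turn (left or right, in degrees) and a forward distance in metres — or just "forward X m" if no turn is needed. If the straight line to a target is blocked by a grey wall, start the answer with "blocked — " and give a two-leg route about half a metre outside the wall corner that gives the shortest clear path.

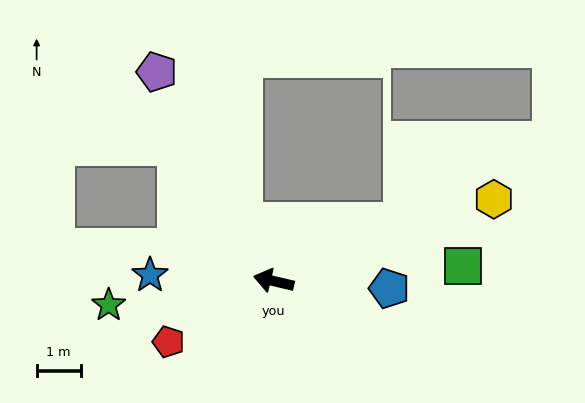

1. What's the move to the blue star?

turn left 10°, forward 2.8 m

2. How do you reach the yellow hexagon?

turn right 146°, forward 5.3 m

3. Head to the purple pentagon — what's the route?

turn right 48°, forward 5.4 m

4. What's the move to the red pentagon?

turn left 43°, forward 2.8 m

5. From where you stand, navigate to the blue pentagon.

turn right 170°, forward 2.6 m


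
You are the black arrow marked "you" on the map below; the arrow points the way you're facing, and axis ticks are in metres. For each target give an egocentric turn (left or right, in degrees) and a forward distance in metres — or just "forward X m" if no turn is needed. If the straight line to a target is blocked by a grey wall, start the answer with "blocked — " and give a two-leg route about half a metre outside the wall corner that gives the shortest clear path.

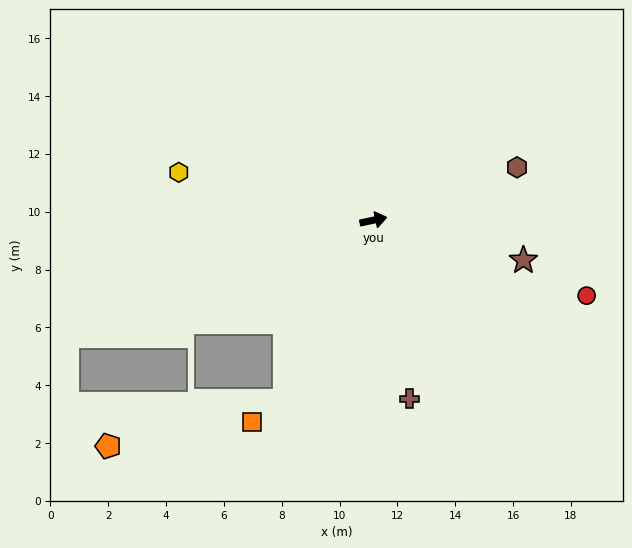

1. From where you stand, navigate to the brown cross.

turn right 91°, forward 6.3 m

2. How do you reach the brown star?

turn right 27°, forward 5.4 m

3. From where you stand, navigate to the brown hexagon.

turn left 8°, forward 5.3 m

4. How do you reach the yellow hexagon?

turn left 154°, forward 6.9 m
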